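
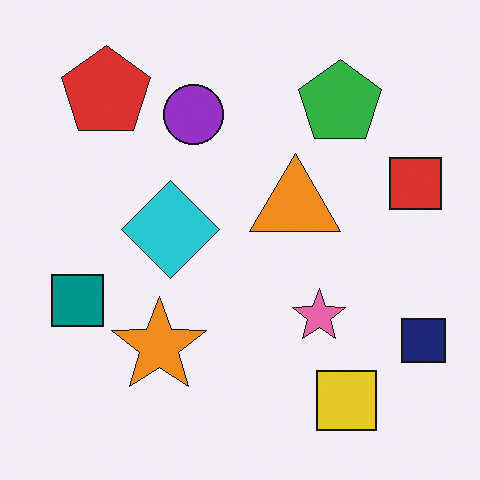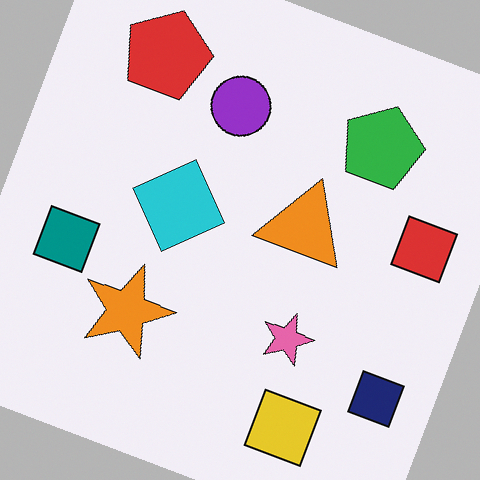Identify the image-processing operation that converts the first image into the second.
It was rotated clockwise by a moderate amount.

Every shape is tilted by the same angle and the image corners show triangular fill wedges — a whole-image rotation by a non-right angle.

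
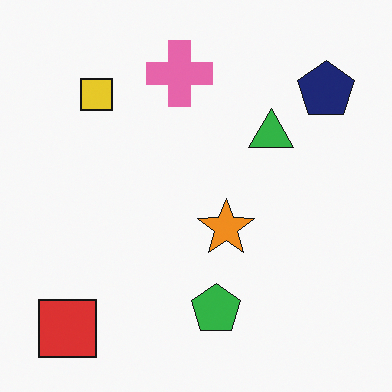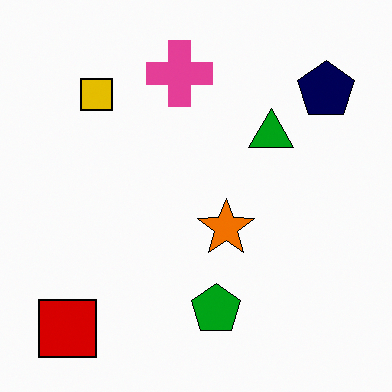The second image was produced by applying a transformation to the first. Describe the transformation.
This is the original image given slightly increased contrast.

Tones are pushed away from mid-grey across the whole image — a global contrast change.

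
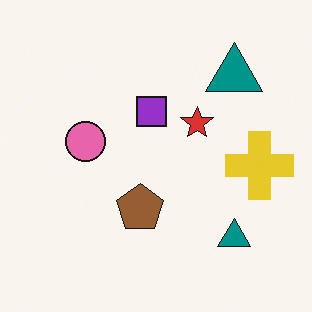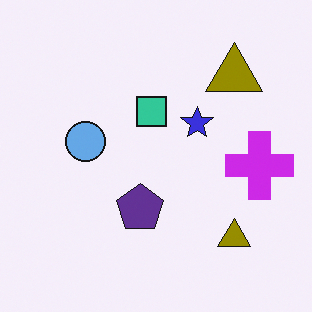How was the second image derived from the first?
Hue-shifted by a large amount.

Every shape's color has rotated by the same amount around the hue wheel — a uniform hue shift.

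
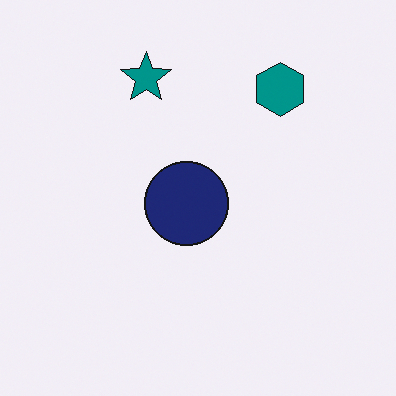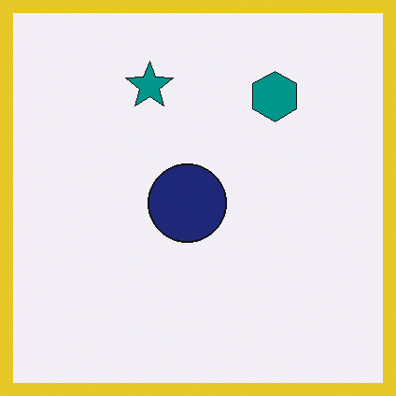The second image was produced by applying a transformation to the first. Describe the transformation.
This is the original image framed with a yellow border.

A solid yellow frame runs around the edge of the second image, with the content slightly shrunk inside it.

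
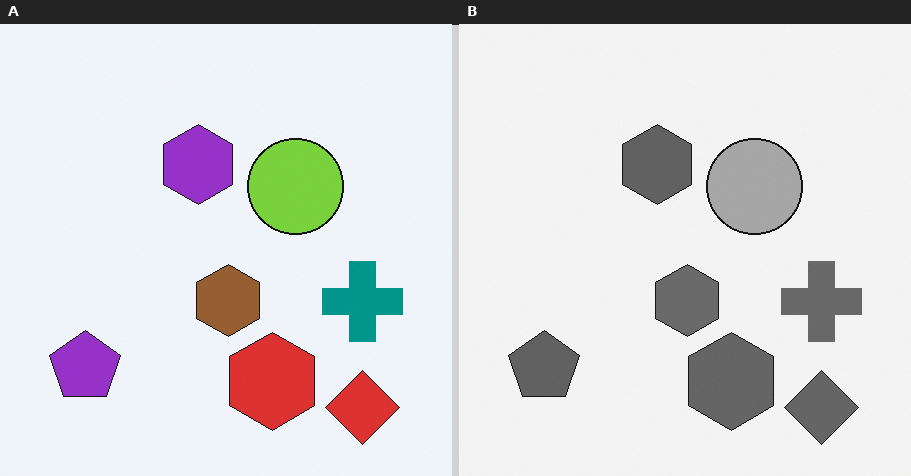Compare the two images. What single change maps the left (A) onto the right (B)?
The transformation is: converted to grayscale.

All color is removed — every shape is now a shade of grey.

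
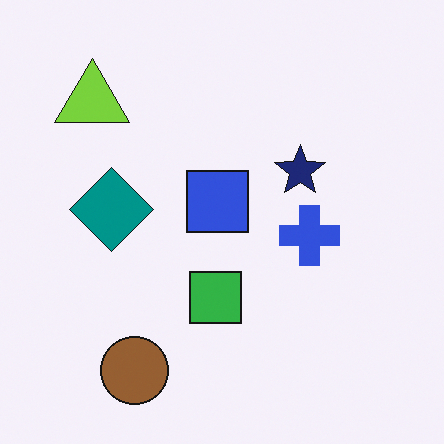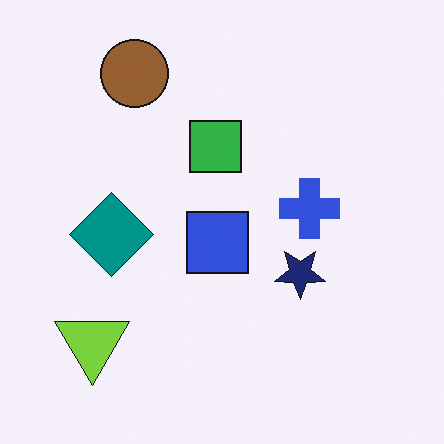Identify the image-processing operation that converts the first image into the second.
The image was flipped vertically (top ↔ bottom).

The brown circle is in the bottom-left of the first image and the top-left of the second — shapes on opposite sides of the horizontal midline have swapped in a mirror flip.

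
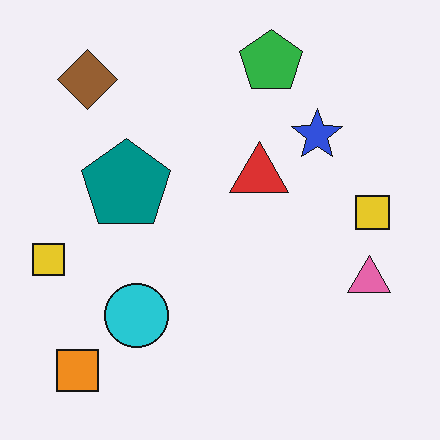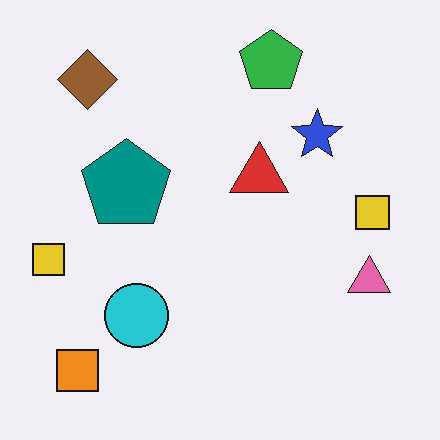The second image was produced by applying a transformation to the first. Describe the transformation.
It was given moderate JPEG compression.

Blocky 8×8 compression artifacts appear around shape edges and the flat background shows ringing — characteristic JPEG degradation.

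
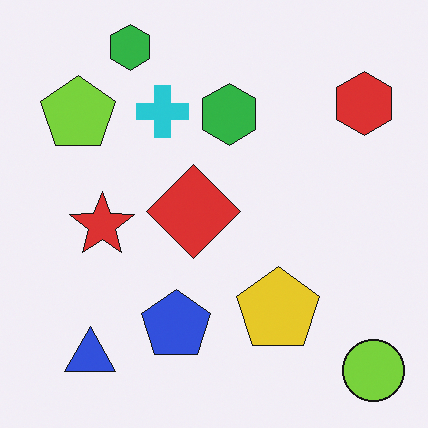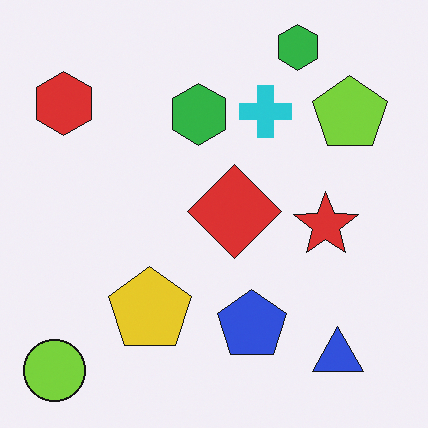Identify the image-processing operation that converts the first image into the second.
The second image is the first flipped horizontally (left ↔ right).

The lime circle is in the bottom-right of the first image and the bottom-left of the second — shapes on opposite sides of the vertical midline have swapped in a mirror flip.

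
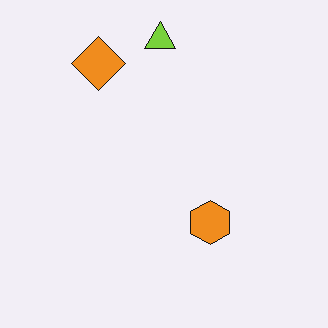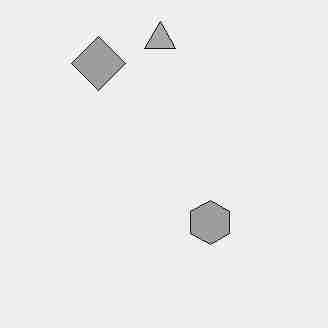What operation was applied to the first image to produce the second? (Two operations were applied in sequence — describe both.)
The second image is the first converted to grayscale, then degraded with heavy JPEG compression.

All color is removed — every shape is now a shade of grey. Blocky 8×8 compression artifacts appear around shape edges and the flat background shows ringing — characteristic JPEG degradation.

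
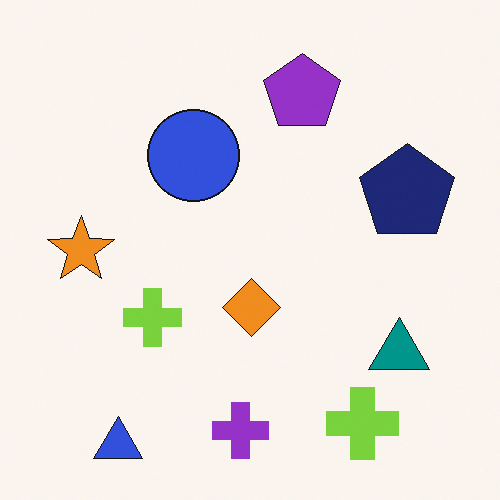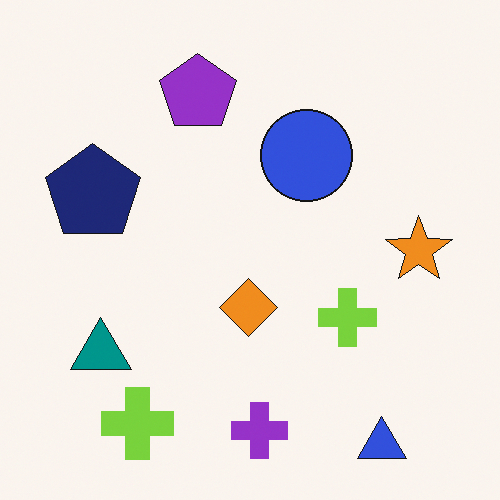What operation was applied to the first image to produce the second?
Flipped horizontally (left ↔ right).

The orange star is in the left of the first image and the right of the second — shapes on opposite sides of the vertical midline have swapped in a mirror flip.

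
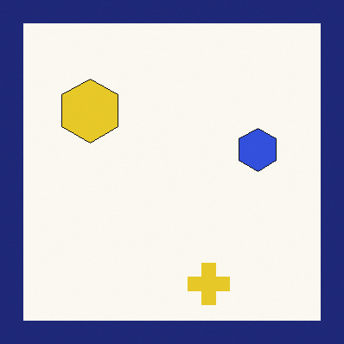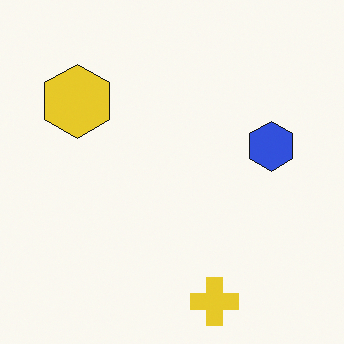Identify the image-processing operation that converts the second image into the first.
Framed with a navy border.

A solid navy frame runs around the edge of the first image, with the content slightly shrunk inside it.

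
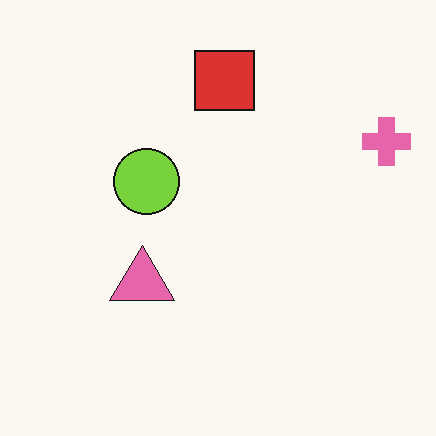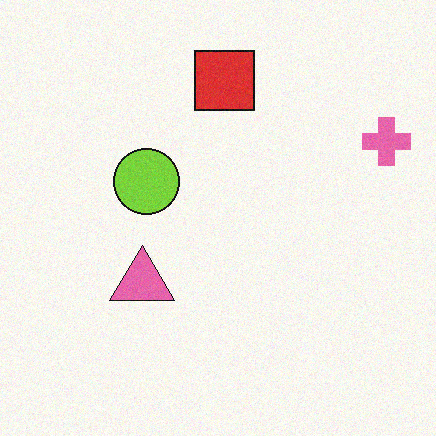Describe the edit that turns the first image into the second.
The transformation is: degraded with light additive noise.

Random speckle covers the whole image, including the flat background.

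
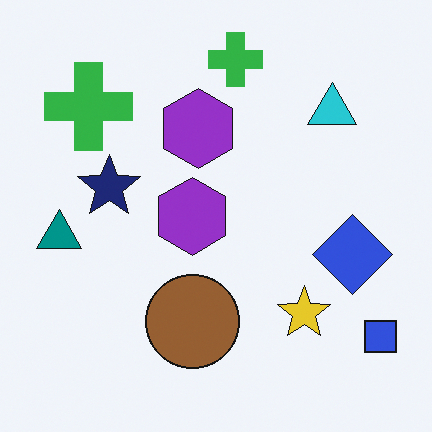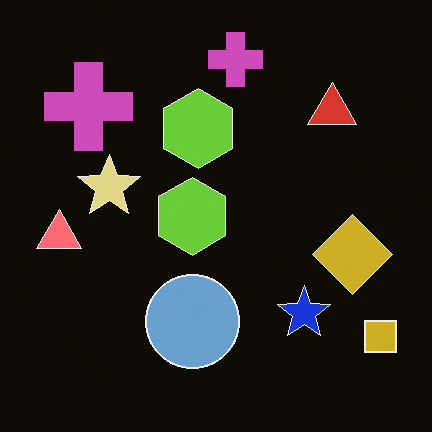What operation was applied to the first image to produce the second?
The second image is the first color-inverted (negative).

The light background has become dark and every shape's color is its complement — a photographic negative.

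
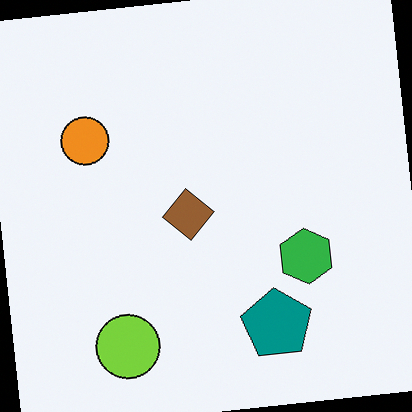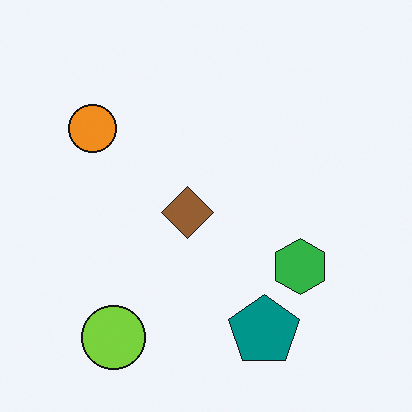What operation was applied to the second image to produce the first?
It was rotated counter-clockwise by a slight angle.

Every shape is tilted by the same angle and the image corners show triangular fill wedges — a whole-image rotation by a non-right angle.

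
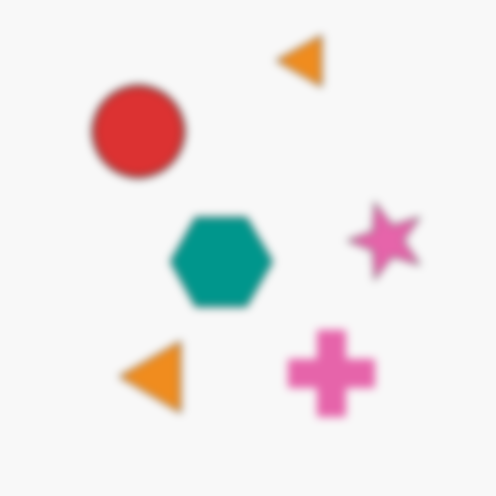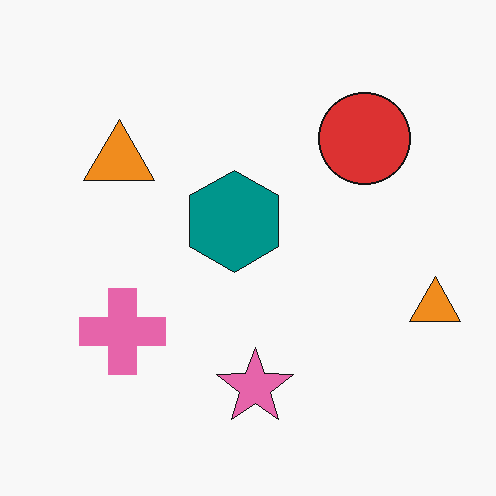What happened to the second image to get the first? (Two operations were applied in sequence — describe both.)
It was rotated 90° counter-clockwise, then moderately blurred.

The red circle sits in the top-right of the second image and the top-left of the first — consistent with a whole-image 90° counter-clockwise rotation. Shape edges and outlines are uniformly softened across the whole image.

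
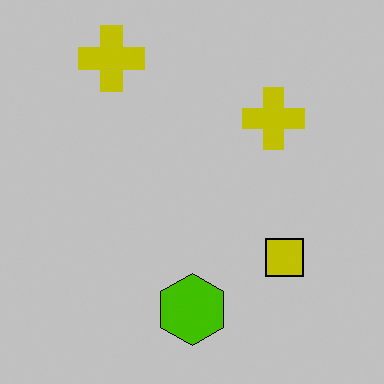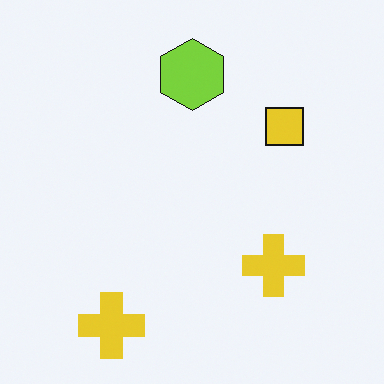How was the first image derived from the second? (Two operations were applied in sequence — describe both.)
Heavily posterized to just a handful of flat colors, then flipped vertically (top ↔ bottom).

Each flat color has snapped to a coarser quantized level — most visibly, the near-white background has dropped to a flat grey. The lime hexagon is in the top of the second image and the bottom of the first — shapes on opposite sides of the horizontal midline have swapped in a mirror flip.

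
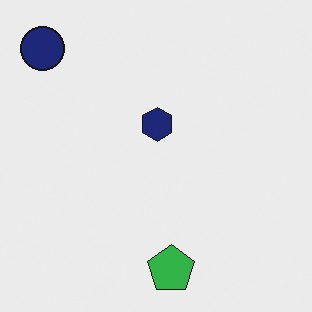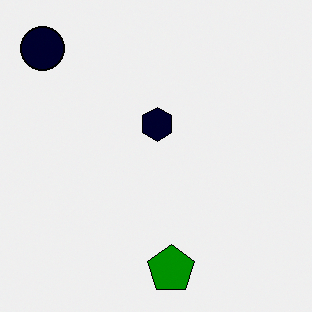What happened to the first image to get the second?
Boosted in contrast.

Tones are pushed away from mid-grey across the whole image — a global contrast change.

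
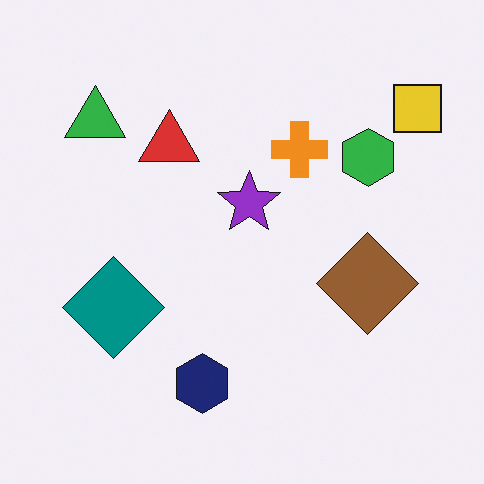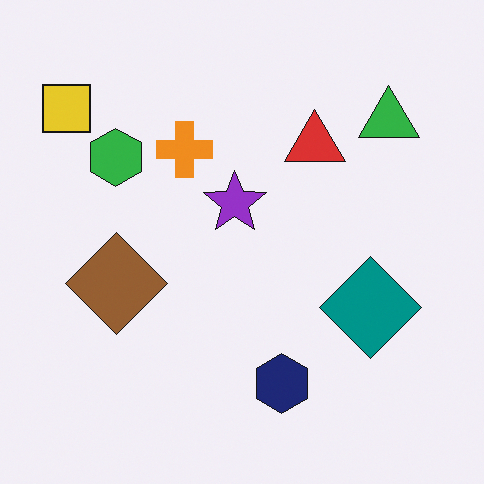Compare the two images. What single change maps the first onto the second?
Flipped horizontally (left ↔ right).

The yellow square is in the top-right of the first image and the top-left of the second — shapes on opposite sides of the vertical midline have swapped in a mirror flip.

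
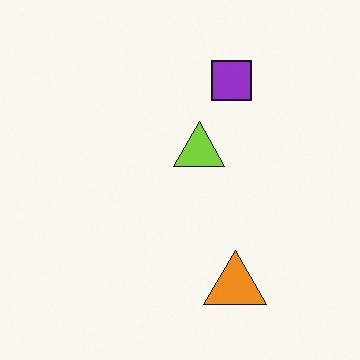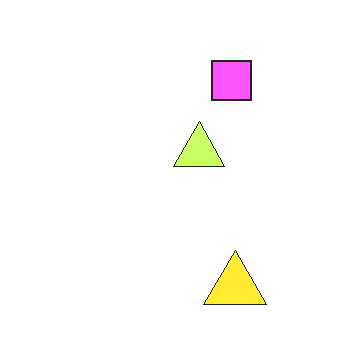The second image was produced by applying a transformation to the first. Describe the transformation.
It was brightened a lot.

Every pixel — background and shapes alike — is uniformly brightened.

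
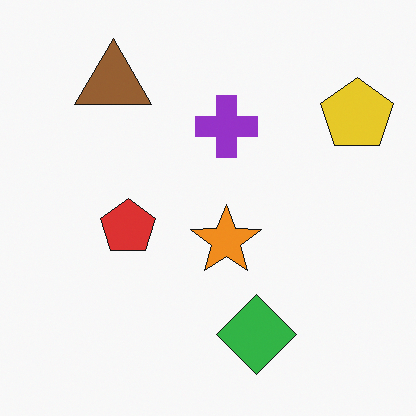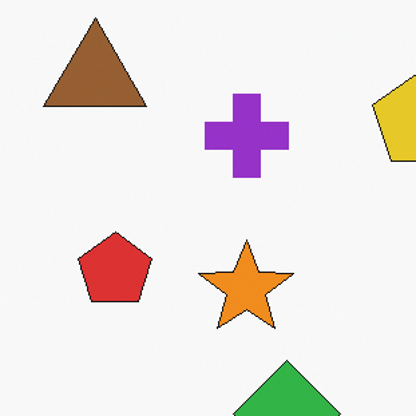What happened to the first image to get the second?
The second image is the first cropped slightly and scaled back up.

The visible shapes are larger and the field of view is narrower; shapes near the original edges may be partly or wholly outside the frame — a crop-and-rescale.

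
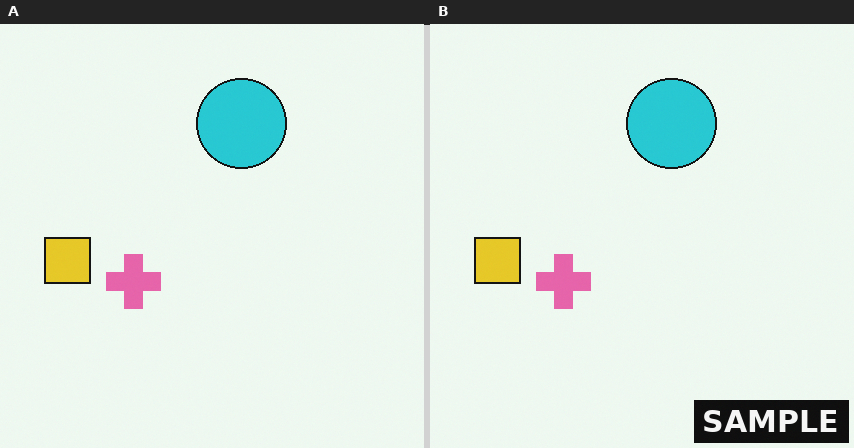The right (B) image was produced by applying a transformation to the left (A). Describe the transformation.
It was watermarked with the text "SAMPLE" in the lower-right corner.

A dark label reading "SAMPLE" appears in the lower-right corner.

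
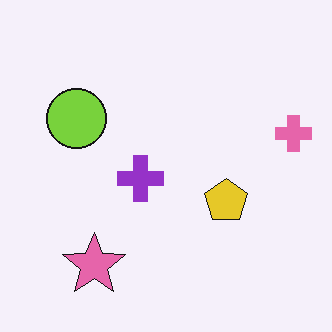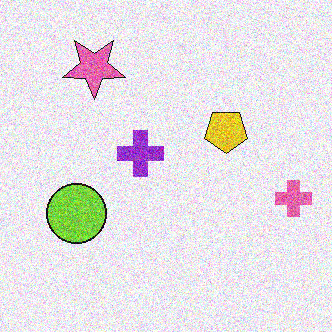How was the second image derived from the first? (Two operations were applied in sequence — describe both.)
The transformation is: degraded with heavy additive noise, then flipped vertically (top ↔ bottom).

Random speckle covers the whole image, including the flat background. The pink star is in the bottom-left of the first image and the top-left of the second — shapes on opposite sides of the horizontal midline have swapped in a mirror flip.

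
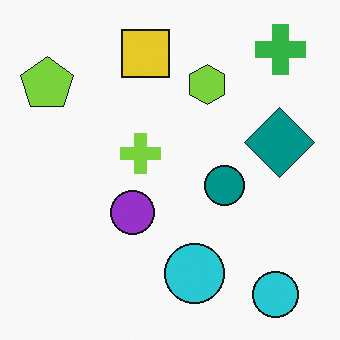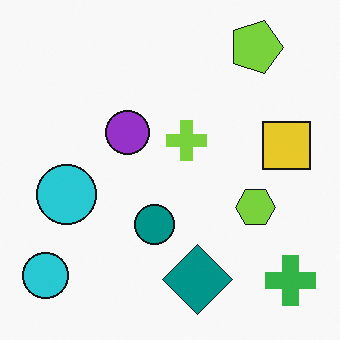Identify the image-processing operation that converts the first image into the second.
The image was rotated 90° clockwise.

The green cross sits in the top-right of the first image and the bottom-right of the second — consistent with a whole-image 90° clockwise rotation.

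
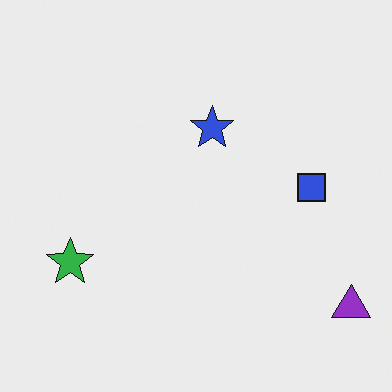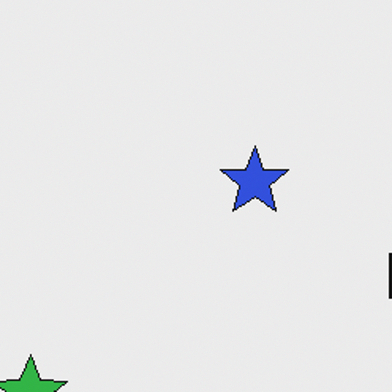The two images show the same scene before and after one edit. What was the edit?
The image was cropped to a modestly smaller region and rescaled.

The visible shapes are larger and the field of view is narrower; shapes near the original edges may be partly or wholly outside the frame — a crop-and-rescale.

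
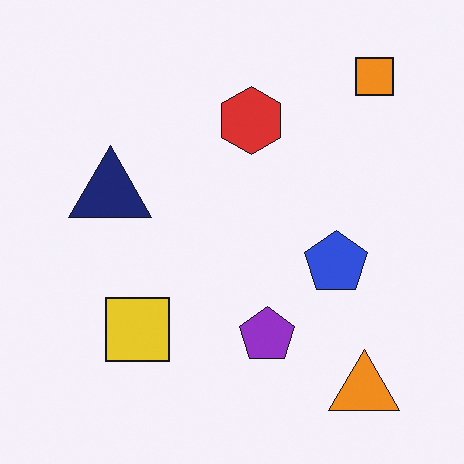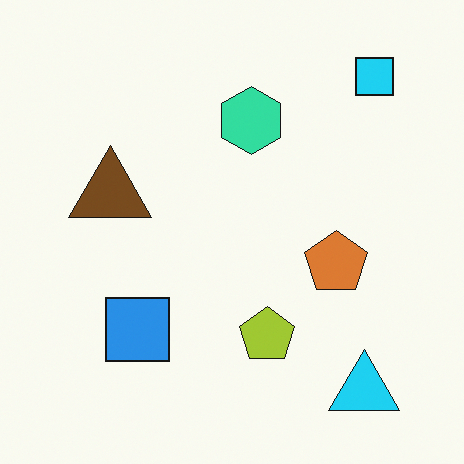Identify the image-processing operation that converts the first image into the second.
The transformation is: hue-shifted by a large amount.

Every shape's color has rotated by the same amount around the hue wheel — a uniform hue shift.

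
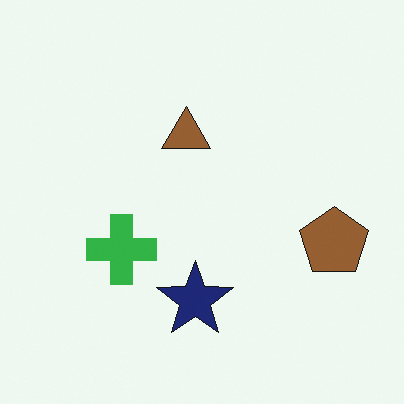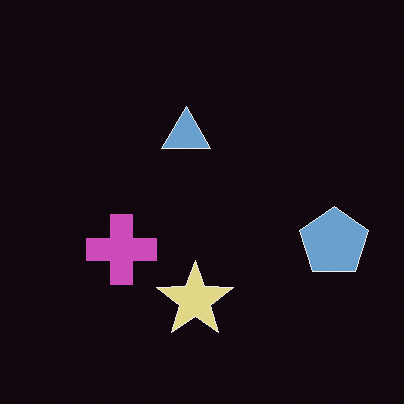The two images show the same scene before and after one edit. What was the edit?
The second image is the first color-inverted (negative).

The light background has become dark and every shape's color is its complement — a photographic negative.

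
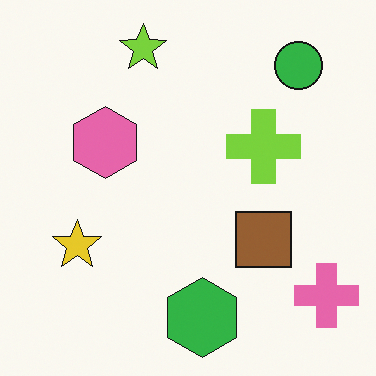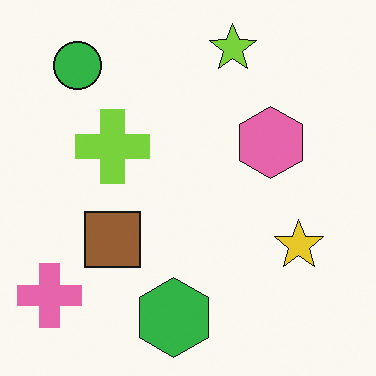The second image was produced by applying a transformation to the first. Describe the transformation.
The transformation is: flipped horizontally (left ↔ right).

The pink cross is in the bottom-right of the first image and the bottom-left of the second — shapes on opposite sides of the vertical midline have swapped in a mirror flip.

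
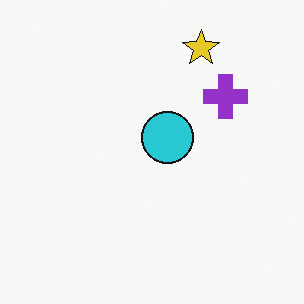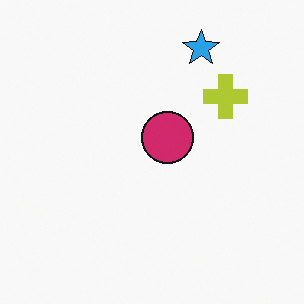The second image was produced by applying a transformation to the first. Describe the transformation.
It was hue-shifted by a moderate amount.

Every shape's color has rotated by the same amount around the hue wheel — a uniform hue shift.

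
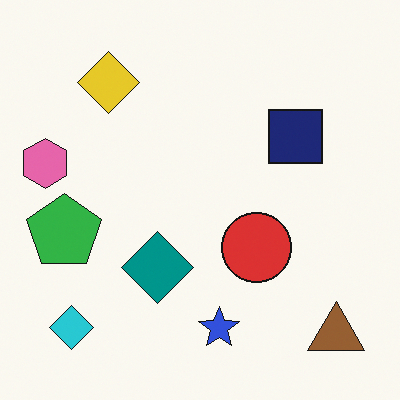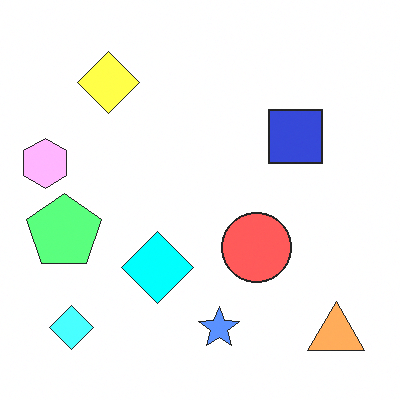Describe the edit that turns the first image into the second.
Brightened a lot.

Every pixel — background and shapes alike — is uniformly brightened.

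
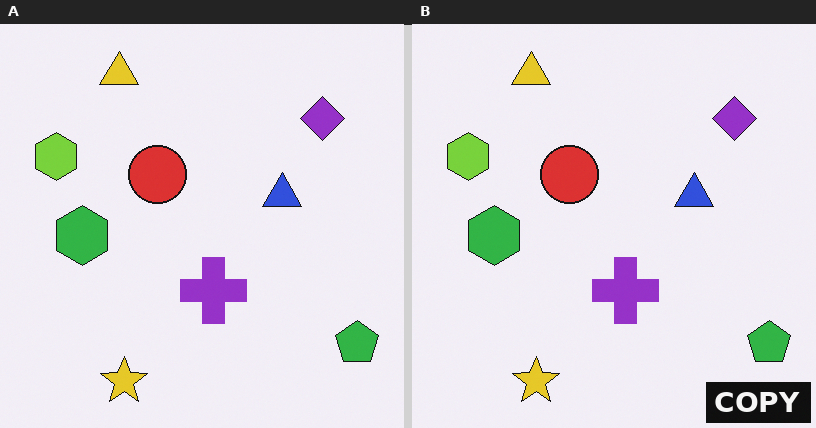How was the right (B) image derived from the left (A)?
It was watermarked with the text "COPY" in the lower-right corner.

A dark label reading "COPY" appears in the lower-right corner.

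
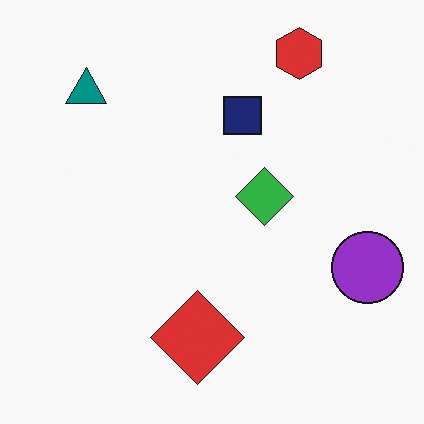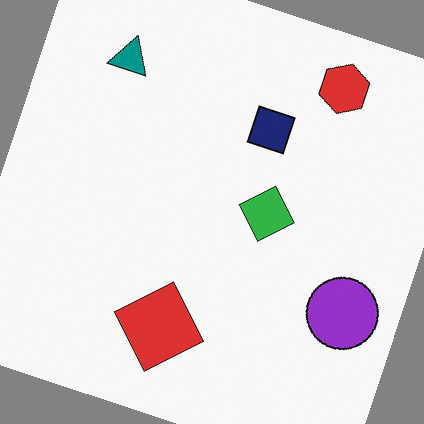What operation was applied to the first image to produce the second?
This is the original image rotated clockwise by a clearly visible amount.

Every shape is tilted by the same angle and the image corners show triangular fill wedges — a whole-image rotation by a non-right angle.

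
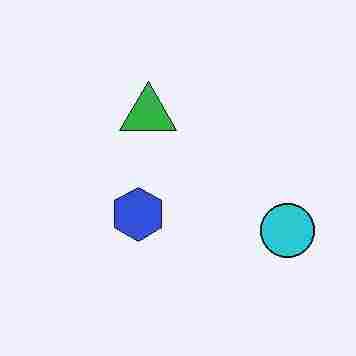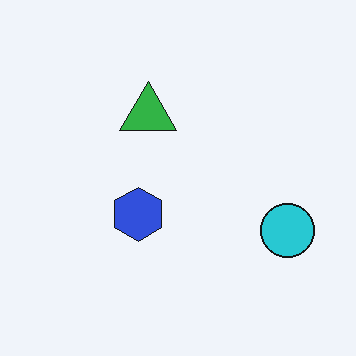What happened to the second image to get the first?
Heavily JPEG-compressed with obvious blocking artifacts.

Blocky 8×8 compression artifacts appear around shape edges and the flat background shows ringing — characteristic JPEG degradation.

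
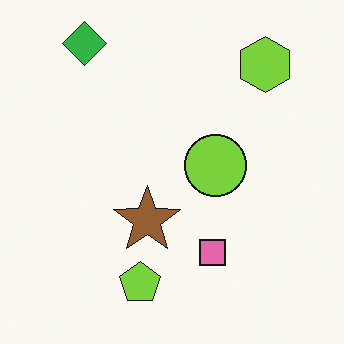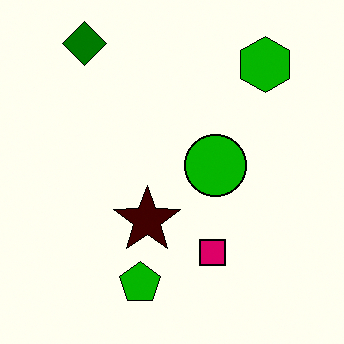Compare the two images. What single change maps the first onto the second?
It was given much higher contrast.

Tones are pushed away from mid-grey across the whole image — a global contrast change.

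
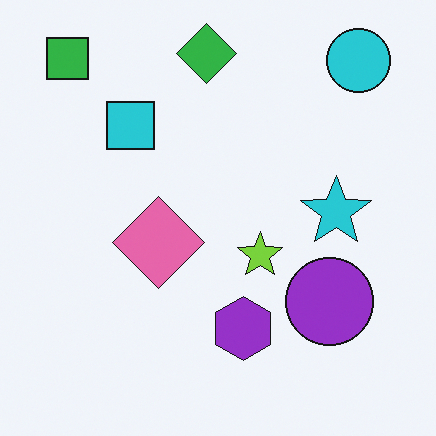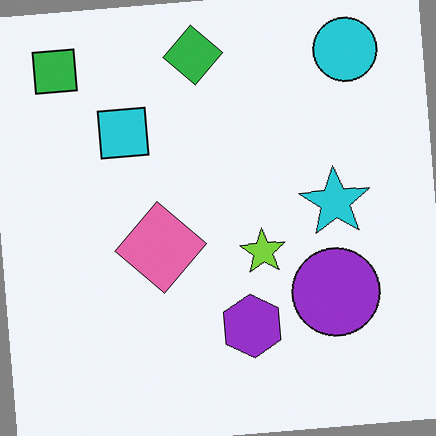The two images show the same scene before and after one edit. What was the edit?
This is the original image rotated counter-clockwise by a few degrees.

Every shape is tilted by the same angle and the image corners show triangular fill wedges — a whole-image rotation by a non-right angle.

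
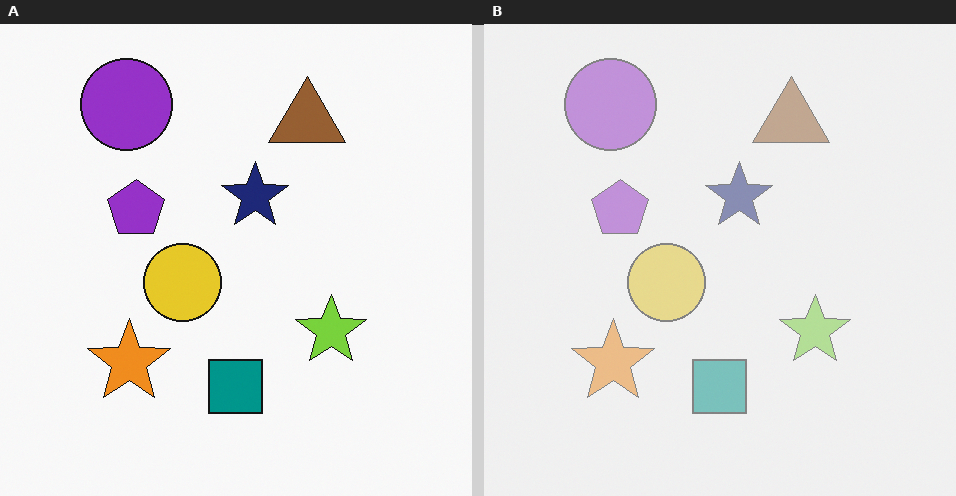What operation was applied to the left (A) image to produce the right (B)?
This is the original image washed out (contrast reduced).

Tones are pushed toward mid-grey across the whole image — a global contrast change.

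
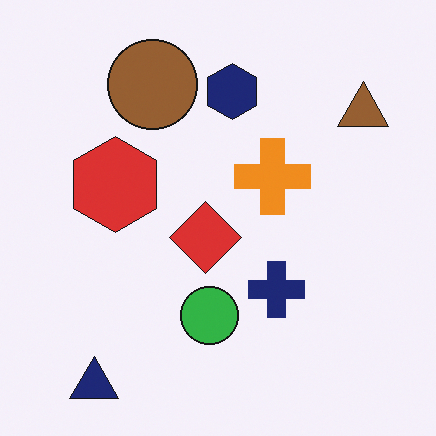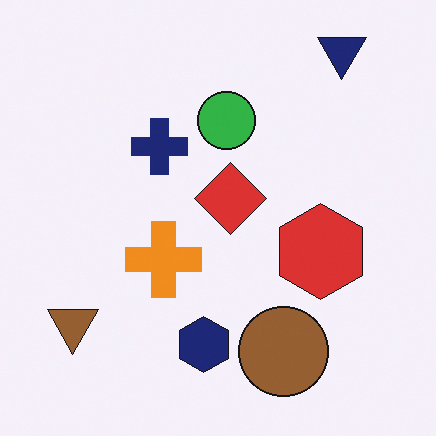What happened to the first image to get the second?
It was rotated 180°.

The navy triangle sits in the bottom-left of the first image and the top-right of the second — consistent with a whole-image 180° rotation.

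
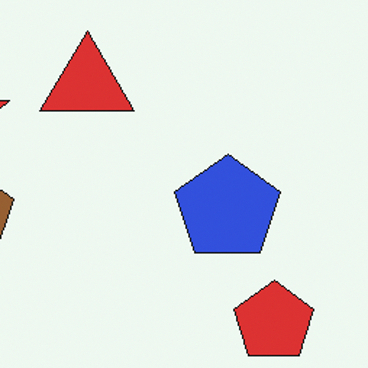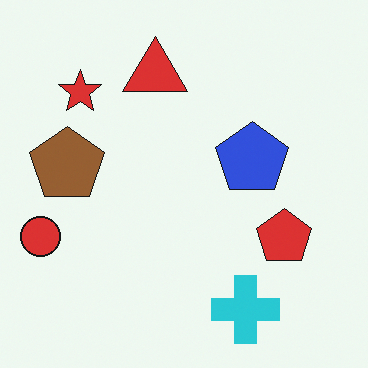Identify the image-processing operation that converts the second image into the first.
Cropped slightly and scaled back up.

The visible shapes are larger and the field of view is narrower; shapes near the original edges may be partly or wholly outside the frame — a crop-and-rescale.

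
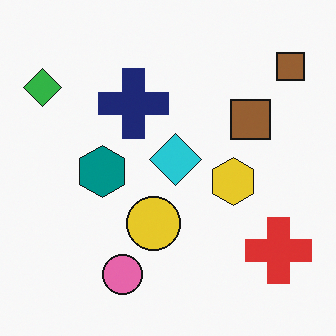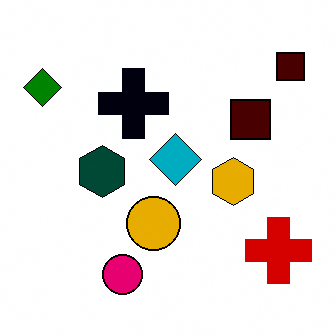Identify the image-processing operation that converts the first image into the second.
The second image is the first boosted in contrast.

Tones are pushed away from mid-grey across the whole image — a global contrast change.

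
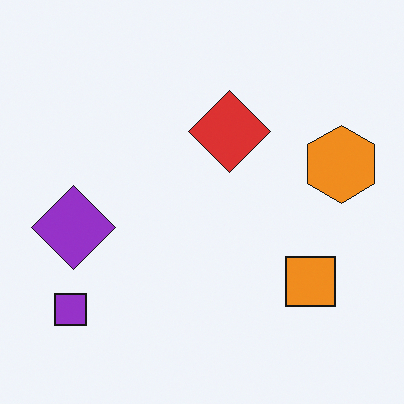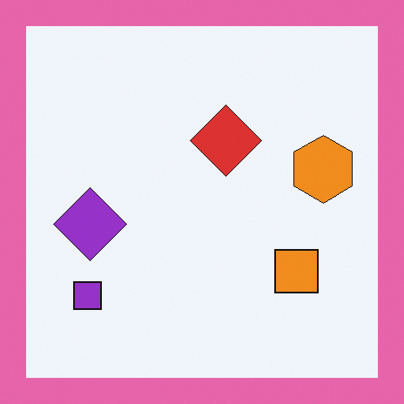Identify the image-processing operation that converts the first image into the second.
The image was framed with a pink border.

A solid pink frame runs around the edge of the second image, with the content slightly shrunk inside it.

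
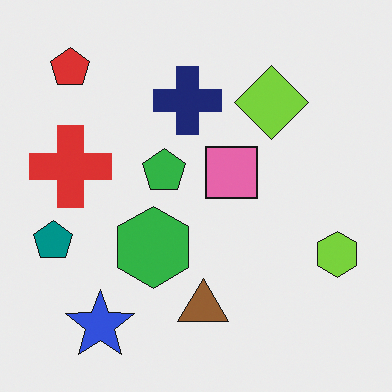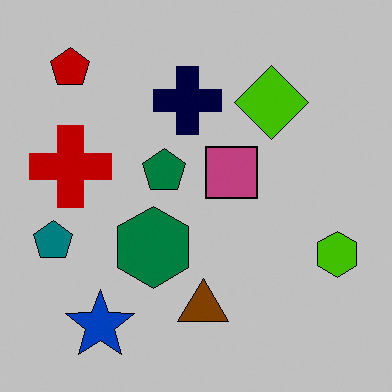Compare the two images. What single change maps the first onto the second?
The transformation is: heavily posterized to just a handful of flat colors.

Each flat color has snapped to a coarser quantized level — most visibly, the near-white background has dropped to a flat grey.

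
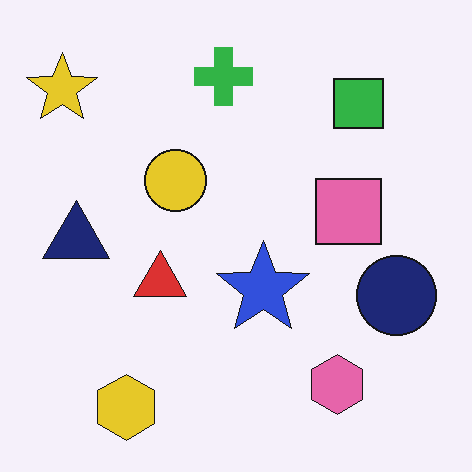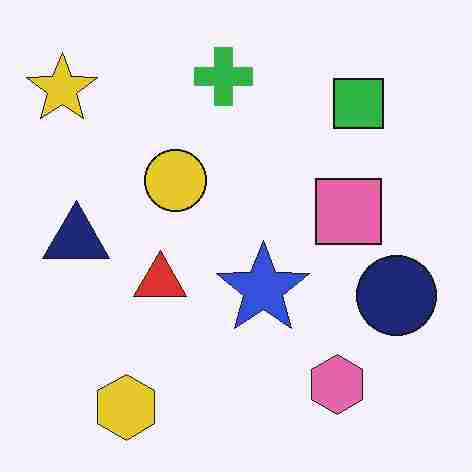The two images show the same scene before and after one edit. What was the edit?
Heavily JPEG-compressed with obvious blocking artifacts.

Blocky 8×8 compression artifacts appear around shape edges and the flat background shows ringing — characteristic JPEG degradation.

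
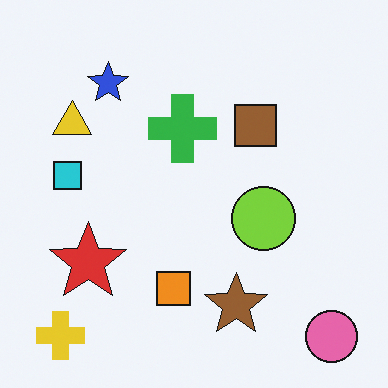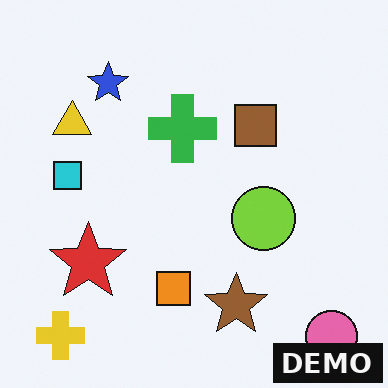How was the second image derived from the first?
Watermarked with the text "DEMO" in the lower-right corner.

A dark label reading "DEMO" appears in the lower-right corner.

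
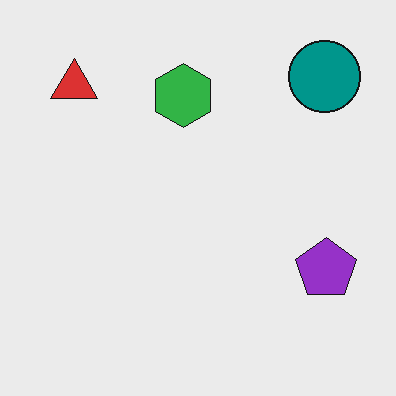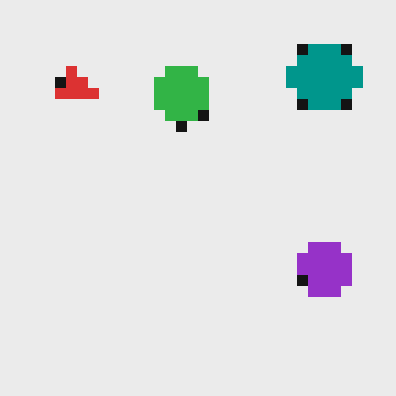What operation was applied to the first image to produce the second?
The second image is the first coarsely pixelated.

Shapes are reduced to large square blocks; fine edges and outlines are lost — a downscale-then-upscale (mosaic) effect.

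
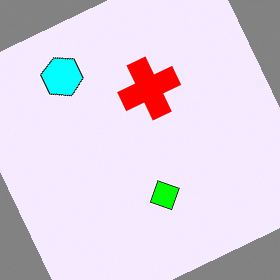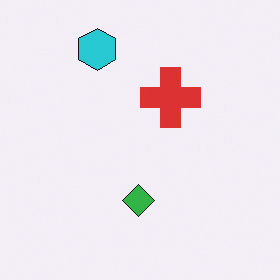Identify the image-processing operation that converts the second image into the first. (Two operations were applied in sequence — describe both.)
It was made much more vivid (saturation change), then rotated counter-clockwise by a clearly visible amount.

All colors are more vivid — a global saturation change. Every shape is tilted by the same angle and the image corners show triangular fill wedges — a whole-image rotation by a non-right angle.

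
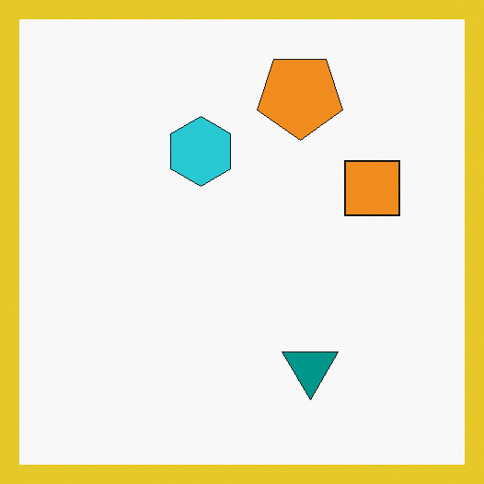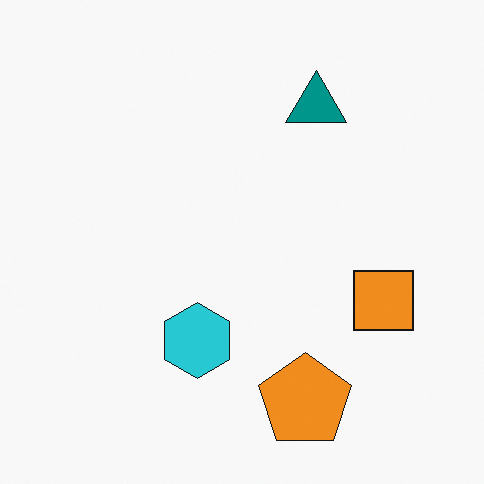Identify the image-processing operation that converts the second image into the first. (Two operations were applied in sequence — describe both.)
The image was flipped vertically (top ↔ bottom), then framed with a yellow border.

The orange pentagon is in the bottom of the second image and the top of the first — shapes on opposite sides of the horizontal midline have swapped in a mirror flip. A solid yellow frame runs around the edge of the first image, with the content slightly shrunk inside it.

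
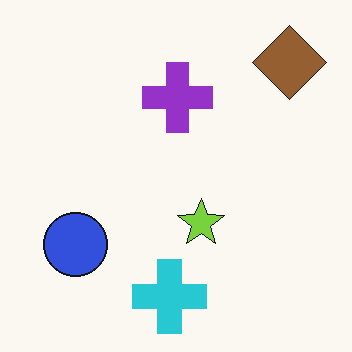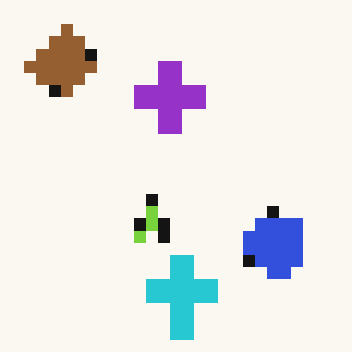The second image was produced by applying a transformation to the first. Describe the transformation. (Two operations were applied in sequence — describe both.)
The transformation is: coarsely pixelated, then flipped horizontally (left ↔ right).

Shapes are reduced to large square blocks; fine edges and outlines are lost — a downscale-then-upscale (mosaic) effect. The brown diamond is in the top-right of the first image and the top-left of the second — shapes on opposite sides of the vertical midline have swapped in a mirror flip.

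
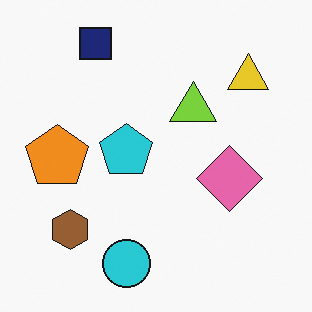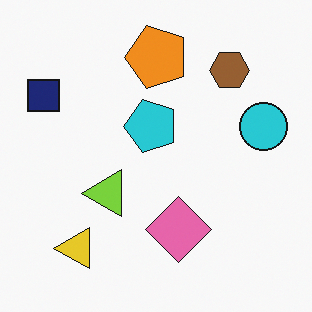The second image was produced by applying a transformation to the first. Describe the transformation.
The transformation is: transposed (reflected across the top-left ↔ bottom-right diagonal).

Shapes have swapped their row and column positions — what was in the top-right is now in the bottom-left — a diagonal reflection.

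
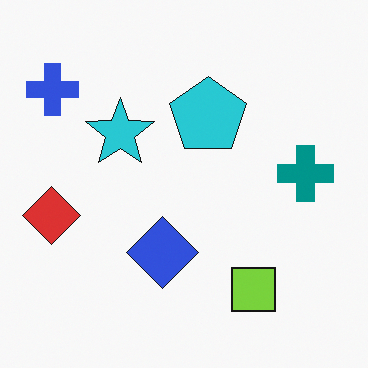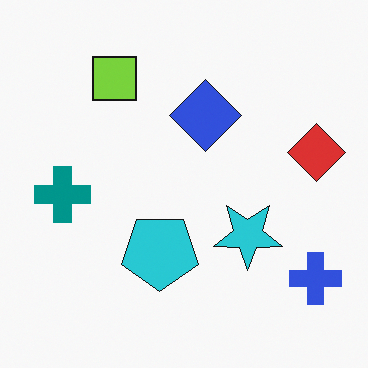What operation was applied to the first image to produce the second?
The transformation is: rotated 180°.

The blue cross sits in the top-left of the first image and the bottom-right of the second — consistent with a whole-image 180° rotation.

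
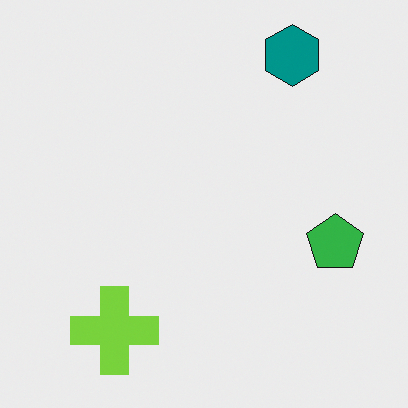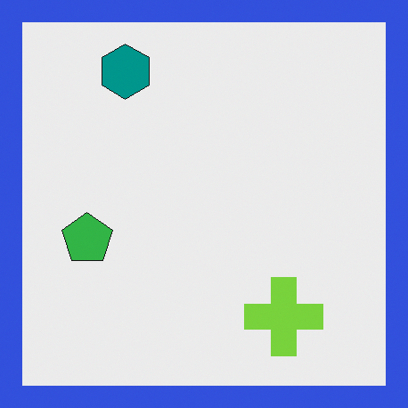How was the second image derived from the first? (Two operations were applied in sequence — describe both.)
The transformation is: flipped horizontally (left ↔ right), then framed with a blue border.

The green pentagon is in the right of the first image and the left of the second — shapes on opposite sides of the vertical midline have swapped in a mirror flip. A solid blue frame runs around the edge of the second image, with the content slightly shrunk inside it.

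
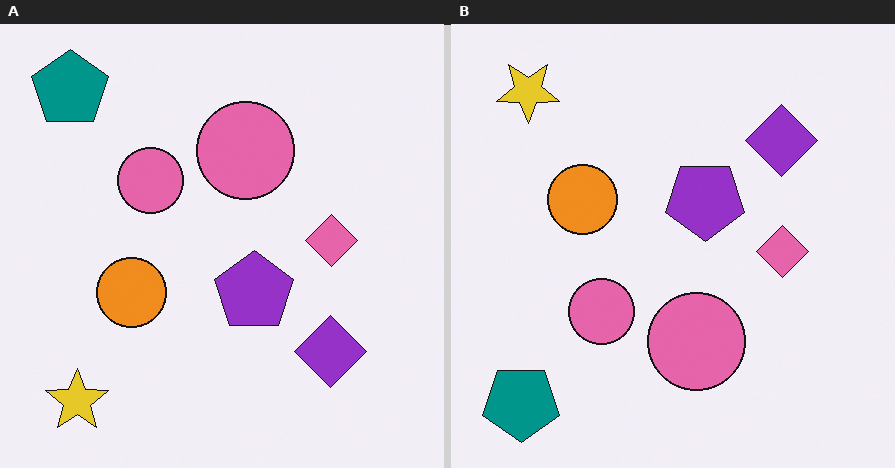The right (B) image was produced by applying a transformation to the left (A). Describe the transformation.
It was flipped vertically (top ↔ bottom).

The teal pentagon is in the top-left of the left (A) image and the bottom-left of the right (B) — shapes on opposite sides of the horizontal midline have swapped in a mirror flip.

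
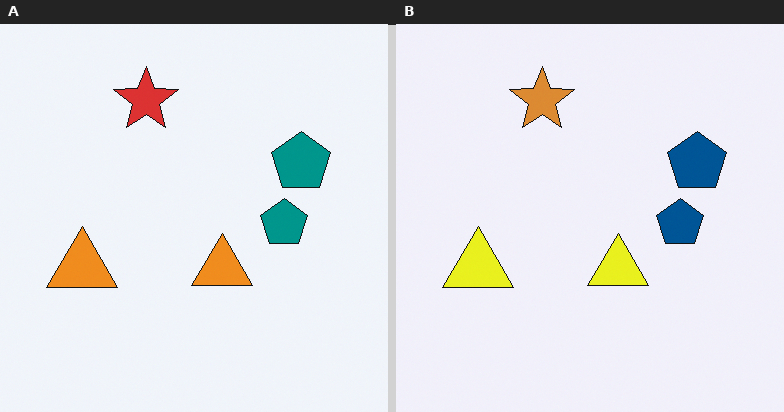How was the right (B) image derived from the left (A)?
The transformation is: hue-shifted slightly.

Every shape's color has rotated by the same amount around the hue wheel — a uniform hue shift.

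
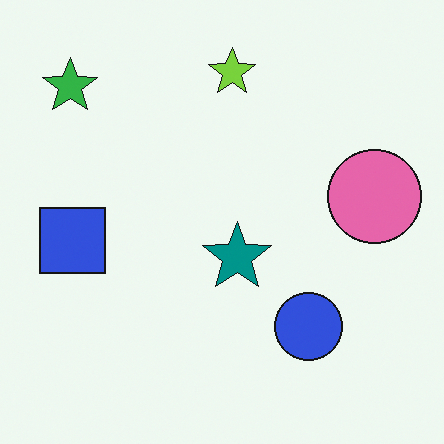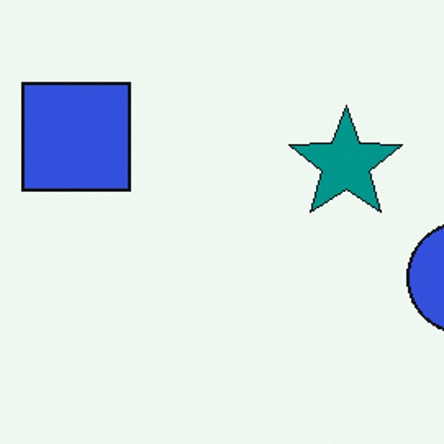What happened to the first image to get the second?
Cropped to a noticeably smaller region and rescaled.

The visible shapes are larger and the field of view is narrower; shapes near the original edges may be partly or wholly outside the frame — a crop-and-rescale.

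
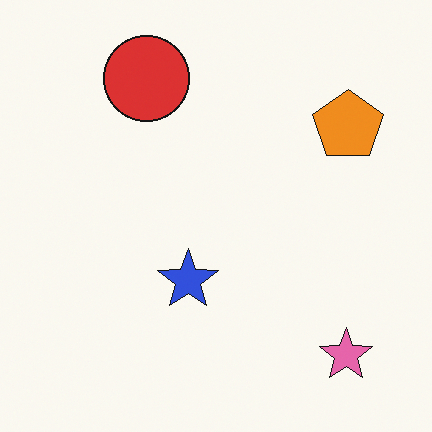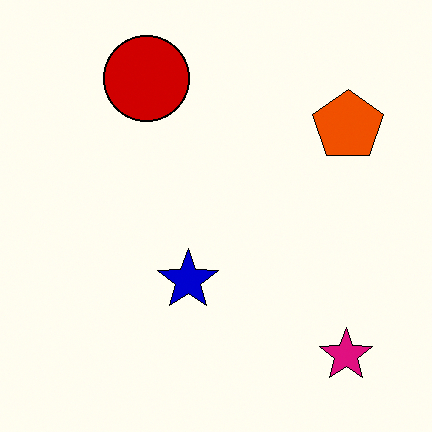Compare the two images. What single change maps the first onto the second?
The second image is the first given much higher contrast.

Tones are pushed away from mid-grey across the whole image — a global contrast change.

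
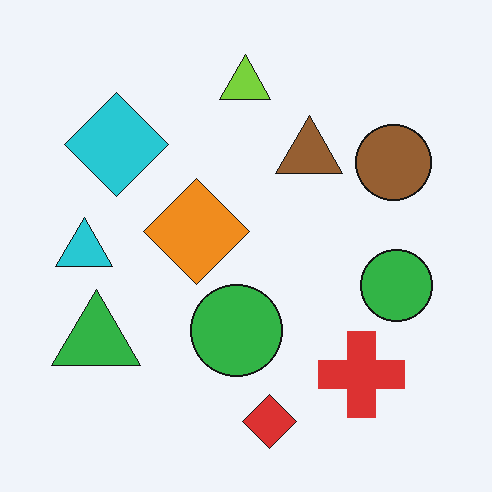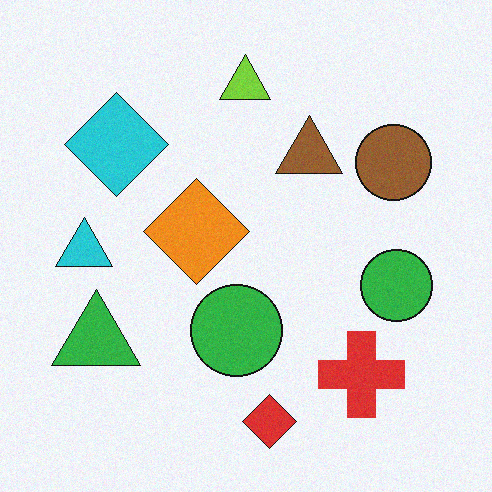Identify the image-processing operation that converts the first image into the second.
The transformation is: degraded with subtle gaussian noise.

Random speckle covers the whole image, including the flat background.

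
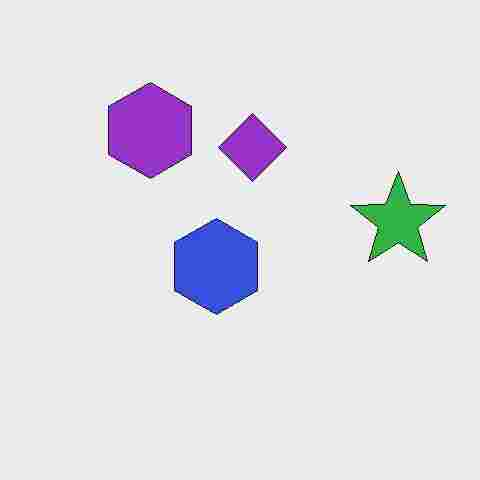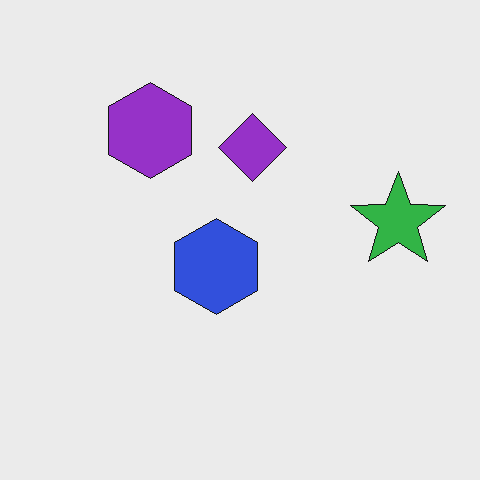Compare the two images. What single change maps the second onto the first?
It was heavily JPEG-compressed with obvious blocking artifacts.

Blocky 8×8 compression artifacts appear around shape edges and the flat background shows ringing — characteristic JPEG degradation.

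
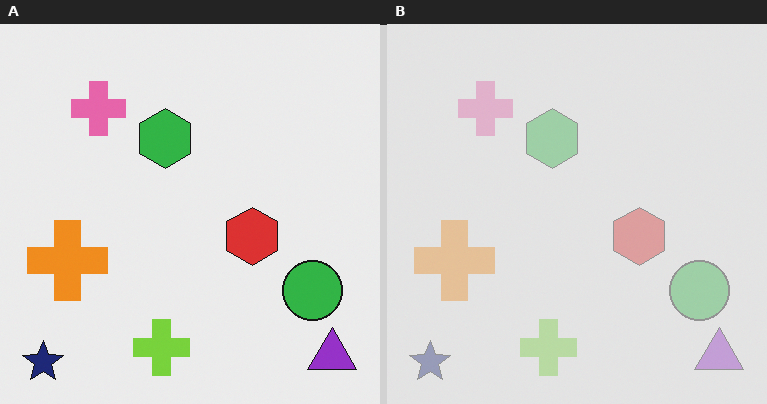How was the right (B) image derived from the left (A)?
The image was washed out (contrast reduced).

Tones are pushed toward mid-grey across the whole image — a global contrast change.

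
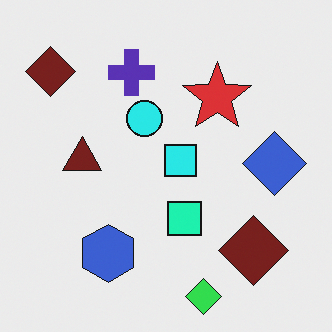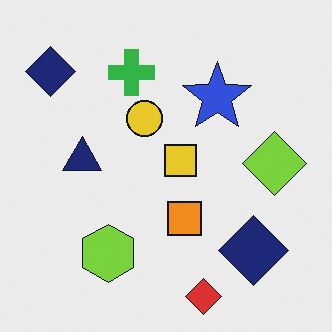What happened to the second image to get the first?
The first image is the second hue-shifted by a moderate amount.

Every shape's color has rotated by the same amount around the hue wheel — a uniform hue shift.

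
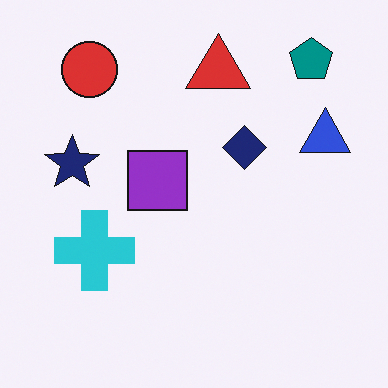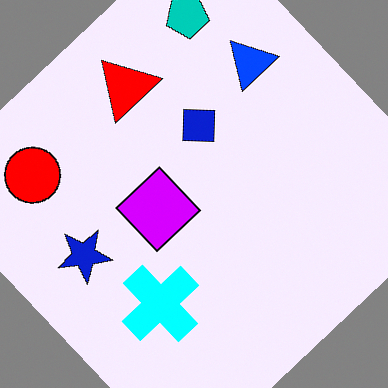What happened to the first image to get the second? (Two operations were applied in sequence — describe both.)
The transformation is: rotated counter-clockwise by a large amount — several tens of degrees, then heavily oversaturated.

Every shape is tilted by the same angle and the image corners show triangular fill wedges — a whole-image rotation by a non-right angle. All colors are more vivid — a global saturation change.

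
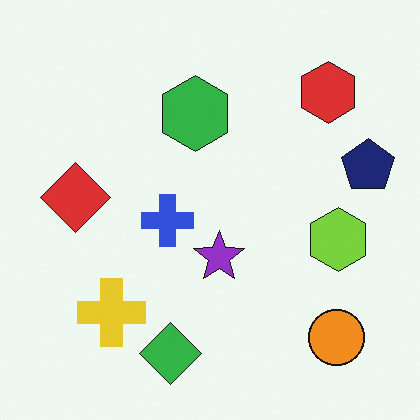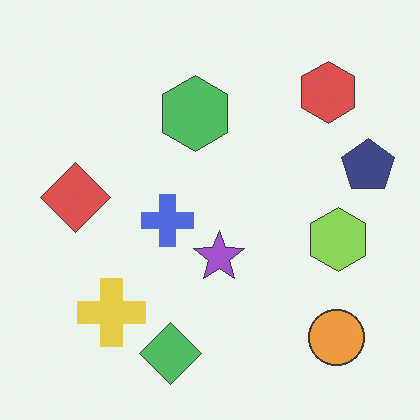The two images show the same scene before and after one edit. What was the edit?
The image was given slightly reduced contrast.

Tones are pushed toward mid-grey across the whole image — a global contrast change.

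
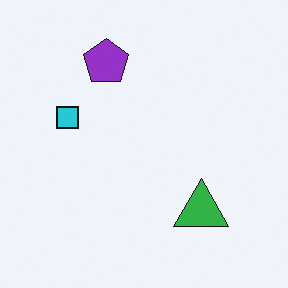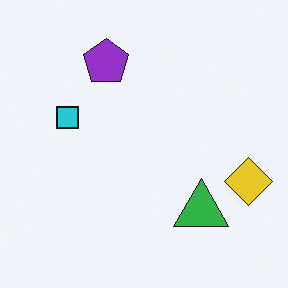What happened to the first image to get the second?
The transformation is: overlaid with an additional yellow diamond.

A yellow diamond appears in the second image that is absent from the first.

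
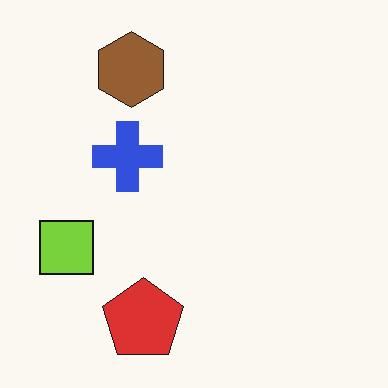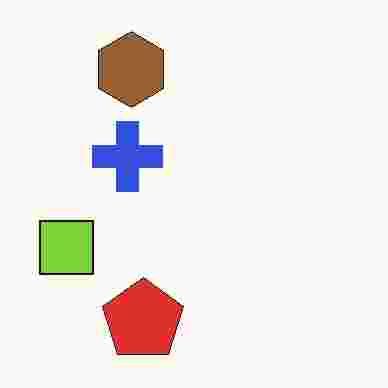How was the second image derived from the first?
The image was degraded with heavy JPEG compression.

Blocky 8×8 compression artifacts appear around shape edges and the flat background shows ringing — characteristic JPEG degradation.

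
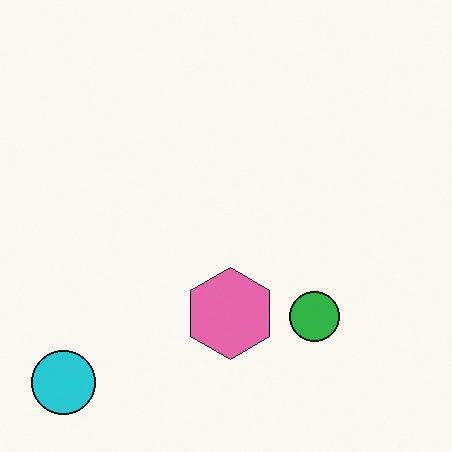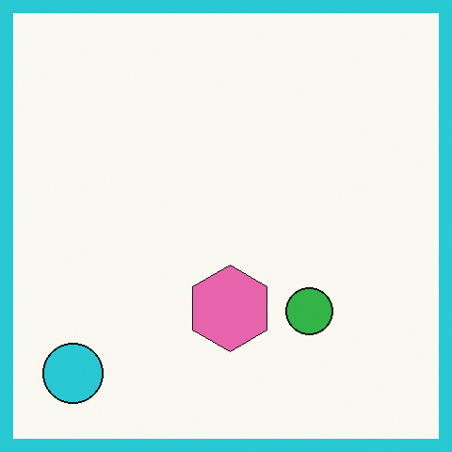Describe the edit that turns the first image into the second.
The transformation is: framed with a cyan border.

A solid cyan frame runs around the edge of the second image, with the content slightly shrunk inside it.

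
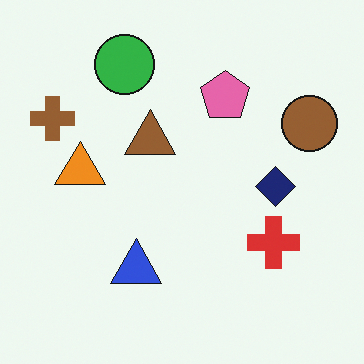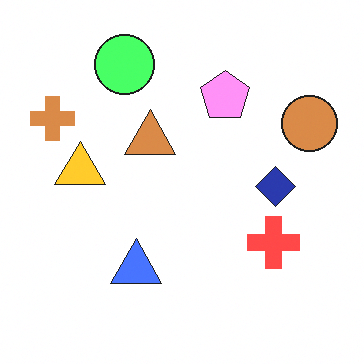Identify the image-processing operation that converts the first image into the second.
It was substantially brightened.

Every pixel — background and shapes alike — is uniformly brightened.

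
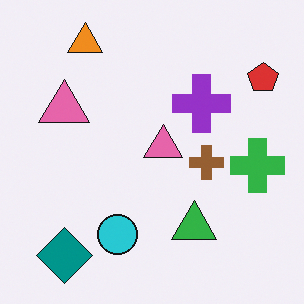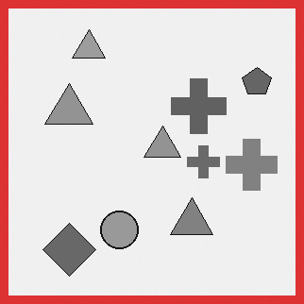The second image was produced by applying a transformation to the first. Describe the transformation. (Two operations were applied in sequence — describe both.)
The image was converted to grayscale, then framed with a red border.

All color is removed — every shape is now a shade of grey. A solid red frame runs around the edge of the second image, with the content slightly shrunk inside it.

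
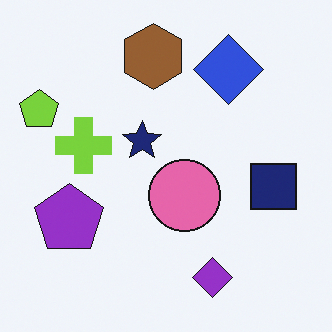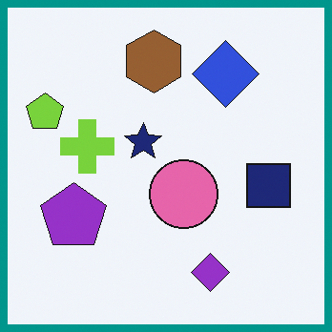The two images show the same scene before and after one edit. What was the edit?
The transformation is: framed with a teal border.

A solid teal frame runs around the edge of the second image, with the content slightly shrunk inside it.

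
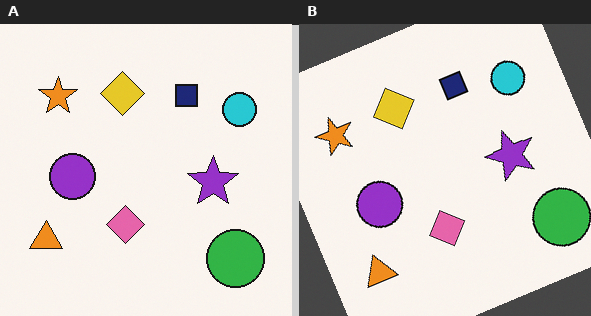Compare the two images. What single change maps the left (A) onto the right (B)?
This is the original image rotated counter-clockwise by a clearly visible amount.

Every shape is tilted by the same angle and the image corners show triangular fill wedges — a whole-image rotation by a non-right angle.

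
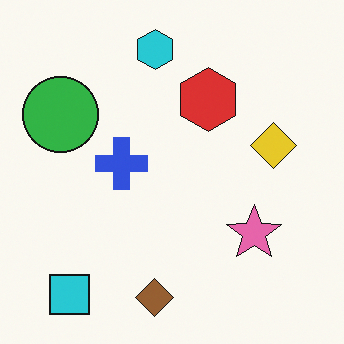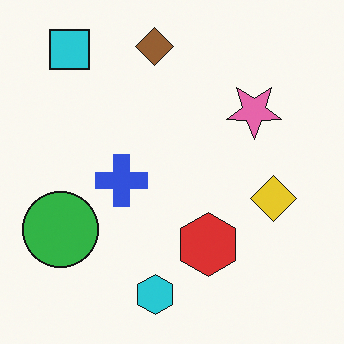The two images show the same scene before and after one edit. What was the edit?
The transformation is: flipped vertically (top ↔ bottom).

The brown diamond is in the bottom of the first image and the top of the second — shapes on opposite sides of the horizontal midline have swapped in a mirror flip.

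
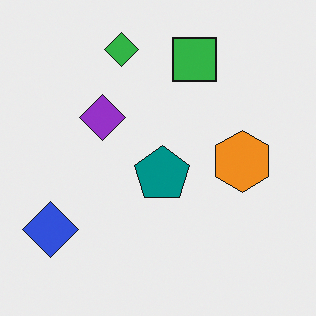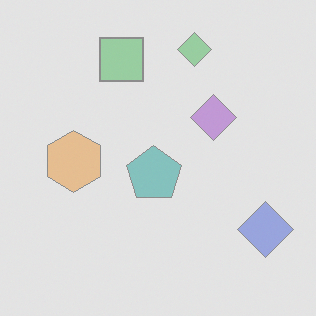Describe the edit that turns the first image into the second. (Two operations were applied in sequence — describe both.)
The second image is the first flipped horizontally (left ↔ right), then washed out (contrast reduced).

The blue diamond is in the bottom-left of the first image and the bottom-right of the second — shapes on opposite sides of the vertical midline have swapped in a mirror flip. Tones are pushed toward mid-grey across the whole image — a global contrast change.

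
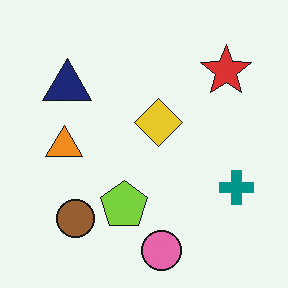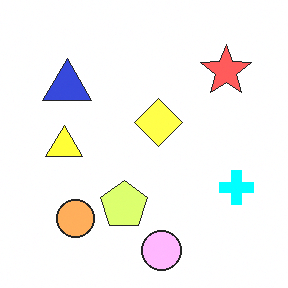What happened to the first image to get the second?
The image was noticeably brightened.

Every pixel — background and shapes alike — is uniformly brightened.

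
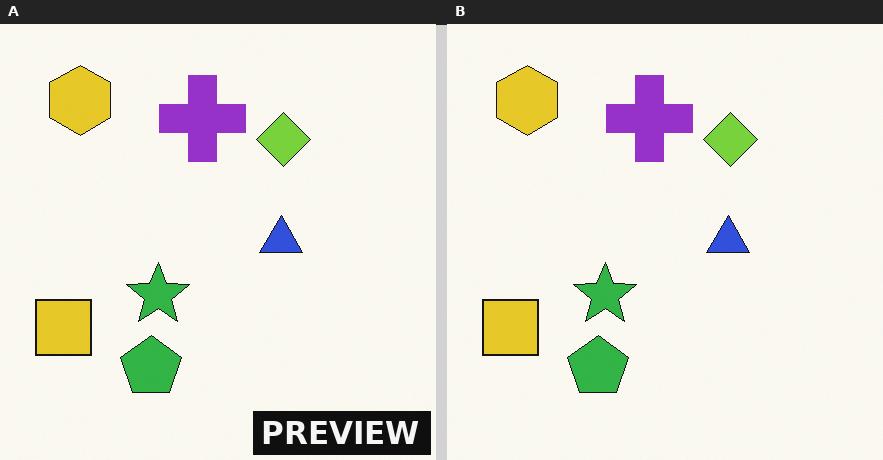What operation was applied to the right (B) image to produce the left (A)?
The image was watermarked with the text "PREVIEW" in the lower-right corner.

A dark label reading "PREVIEW" appears in the lower-right corner.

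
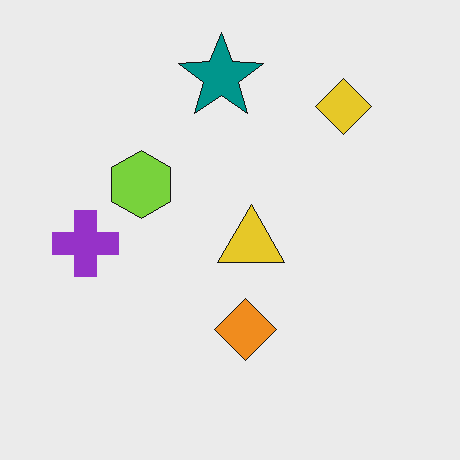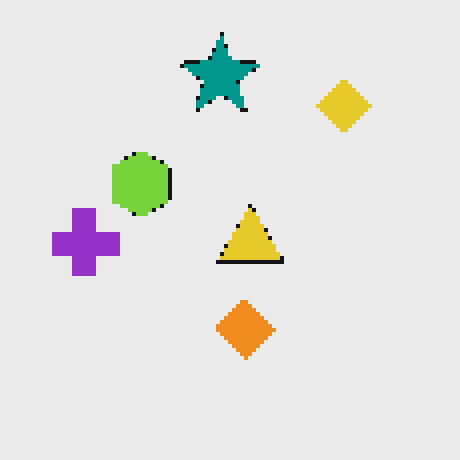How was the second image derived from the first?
Lightly pixelated (a mild mosaic effect).

Shapes are reduced to large square blocks; fine edges and outlines are lost — a downscale-then-upscale (mosaic) effect.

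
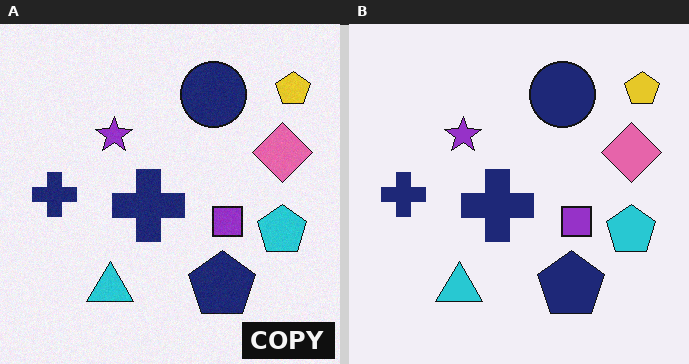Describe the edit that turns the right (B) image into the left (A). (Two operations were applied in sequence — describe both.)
It was degraded with light additive noise, then watermarked with the text "COPY" in the lower-right corner.

Random speckle covers the whole image, including the flat background. A dark label reading "COPY" appears in the lower-right corner.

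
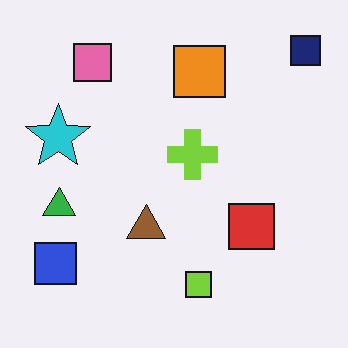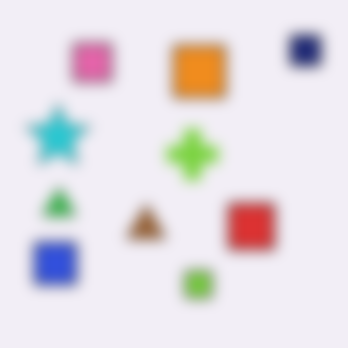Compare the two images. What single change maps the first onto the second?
It was heavily blurred.

Shape edges and outlines are uniformly softened across the whole image.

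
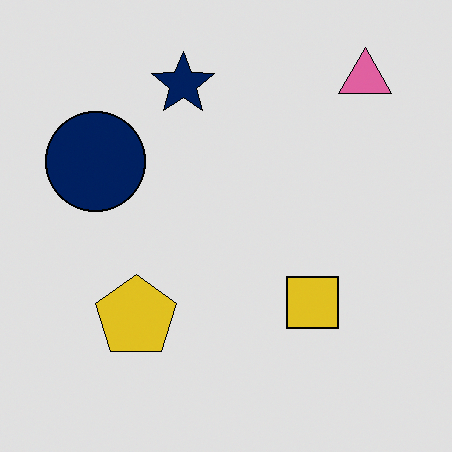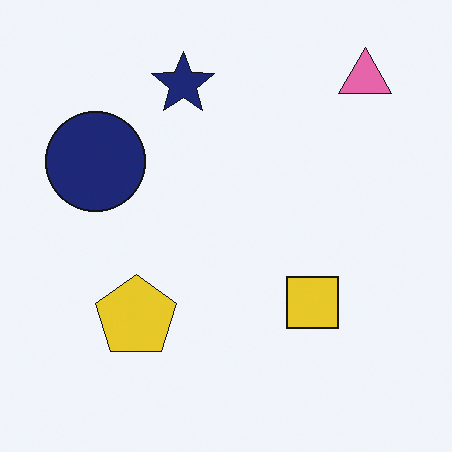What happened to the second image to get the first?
It was moderately posterized.

Each flat color has snapped to a coarser quantized level — most visibly, the near-white background has dropped to a flat grey.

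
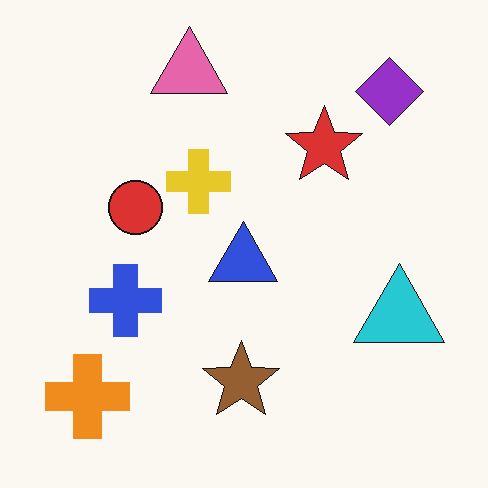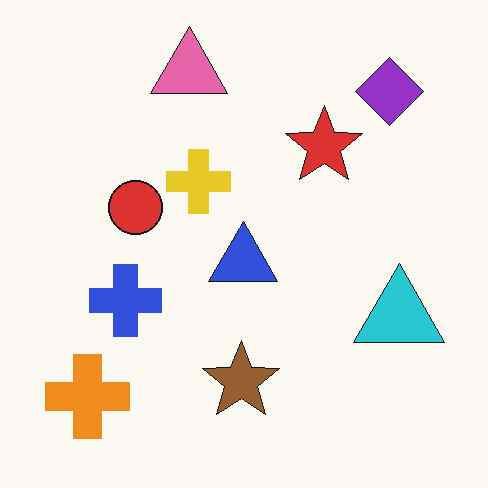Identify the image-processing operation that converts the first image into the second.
It was JPEG-compressed with visible artifacts.

Blocky 8×8 compression artifacts appear around shape edges and the flat background shows ringing — characteristic JPEG degradation.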